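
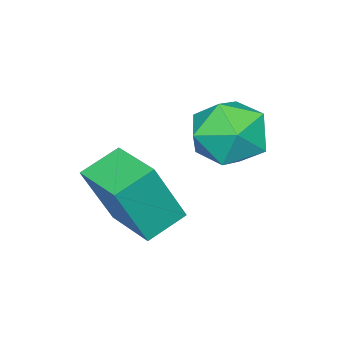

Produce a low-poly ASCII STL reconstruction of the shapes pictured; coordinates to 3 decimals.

solid 
facet normal 0.085 0.933 0.350
outer loop
vertex 0.398 1.936 1.428
vertex -0.002 1.595 2.435
vertex 1.115 1.57 2.229
endloop
endfacet
facet normal 0.578 0.802 -0.151
outer loop
vertex 0.398 1.936 1.428
vertex 1.115 1.57 2.229
vertex 1.265 1.259 1.147
endloop
endfacet
facet normal 0.239 0.617 -0.750
outer loop
vertex 0.398 1.936 1.428
vertex 1.265 1.259 1.147
vertex 0.242 1.093 0.684
endloop
endfacet
facet normal -0.463 0.633 -0.621
outer loop
vertex 0.398 1.936 1.428
vertex 0.242 1.093 0.684
vertex -0.541 1.301 1.48
endloop
endfacet
facet normal -0.557 0.828 0.059
outer loop
vertex 0.398 1.936 1.428
vertex -0.541 1.301 1.48
vertex -0.002 1.595 2.435
endloop
endfacet
facet normal 0.968 0.244 0.064
outer loop
vertex 1.265 1.259 1.147
vertex 1.115 1.57 2.229
vertex 1.401 0.499 1.98
endloop
endfacet
facet normal 0.171 0.455 0.874
outer loop
vertex 1.115 1.57 2.229
vertex -0.002 1.595 2.435
vertex 0.618 0.707 2.776
endloop
endfacet
facet normal -0.870 0.286 0.403
outer loop
vertex -0.002 1.595 2.435
vertex -0.541 1.301 1.48
vertex -0.405 0.541 2.313
endloop
endfacet
facet normal -0.716 -0.029 -0.697
outer loop
vertex -0.541 1.301 1.48
vertex 0.242 1.093 0.684
vertex -0.255 0.23 1.231
endloop
endfacet
facet normal 0.419 -0.055 -0.906
outer loop
vertex 0.242 1.093 0.684
vertex 1.265 1.259 1.147
vertex 0.862 0.205 1.025
endloop
endfacet
facet normal 0.463 -0.633 0.621
outer loop
vertex 0.462 -0.136 2.032
vertex 1.401 0.499 1.98
vertex 0.618 0.707 2.776
endloop
endfacet
facet normal -0.239 -0.617 0.750
outer loop
vertex 0.462 -0.136 2.032
vertex 0.618 0.707 2.776
vertex -0.405 0.541 2.313
endloop
endfacet
facet normal -0.578 -0.802 0.151
outer loop
vertex 0.462 -0.136 2.032
vertex -0.405 0.541 2.313
vertex -0.255 0.23 1.231
endloop
endfacet
facet normal -0.085 -0.933 -0.350
outer loop
vertex 0.462 -0.136 2.032
vertex -0.255 0.23 1.231
vertex 0.862 0.205 1.025
endloop
endfacet
facet normal 0.557 -0.828 -0.059
outer loop
vertex 0.462 -0.136 2.032
vertex 0.862 0.205 1.025
vertex 1.401 0.499 1.98
endloop
endfacet
facet normal 0.716 0.029 0.697
outer loop
vertex 0.618 0.707 2.776
vertex 1.401 0.499 1.98
vertex 1.115 1.57 2.229
endloop
endfacet
facet normal -0.419 0.055 0.906
outer loop
vertex -0.405 0.541 2.313
vertex 0.618 0.707 2.776
vertex -0.002 1.595 2.435
endloop
endfacet
facet normal -0.968 -0.244 -0.064
outer loop
vertex -0.255 0.23 1.231
vertex -0.405 0.541 2.313
vertex -0.541 1.301 1.48
endloop
endfacet
facet normal -0.171 -0.455 -0.874
outer loop
vertex 0.862 0.205 1.025
vertex -0.255 0.23 1.231
vertex 0.242 1.093 0.684
endloop
endfacet
facet normal 0.870 -0.286 -0.403
outer loop
vertex 1.401 0.499 1.98
vertex 0.862 0.205 1.025
vertex 1.265 1.259 1.147
endloop
endfacet
facet normal -0.855 0.325 0.405
outer loop
vertex 1.83 -1.404 1.094
vertex 2.468 0.123 1.214
vertex 1.121 -0.963 -0.756
endloop
endfacet
facet normal -0.384 -0.920 -0.072
outer loop
vertex 2.172 -1.363 -1.254
vertex 1.83 -1.404 1.094
vertex 1.121 -0.963 -0.756
endloop
endfacet
facet normal -0.855 0.325 0.405
outer loop
vertex 1.121 -0.963 -0.756
vertex 2.468 0.123 1.214
vertex 1.759 0.565 -0.636
endloop
endfacet
facet normal -0.349 0.217 -0.911
outer loop
vertex 1.759 0.565 -0.636
vertex 2.172 -1.363 -1.254
vertex 1.121 -0.963 -0.756
endloop
endfacet
facet normal 0.349 -0.217 0.911
outer loop
vertex 1.83 -1.404 1.094
vertex 3.519 -0.277 0.716
vertex 2.468 0.123 1.214
endloop
endfacet
facet normal -0.385 -0.920 -0.072
outer loop
vertex 2.881 -1.805 0.596
vertex 1.83 -1.404 1.094
vertex 2.172 -1.363 -1.254
endloop
endfacet
facet normal 0.349 -0.217 0.912
outer loop
vertex 2.881 -1.805 0.596
vertex 3.519 -0.277 0.716
vertex 1.83 -1.404 1.094
endloop
endfacet
facet normal 0.385 0.920 0.072
outer loop
vertex 2.468 0.123 1.214
vertex 3.519 -0.277 0.716
vertex 1.759 0.565 -0.636
endloop
endfacet
facet normal -0.349 0.217 -0.912
outer loop
vertex 2.81 0.164 -1.134
vertex 2.172 -1.363 -1.254
vertex 1.759 0.565 -0.636
endloop
endfacet
facet normal 0.385 0.920 0.072
outer loop
vertex 1.759 0.565 -0.636
vertex 3.519 -0.277 0.716
vertex 2.81 0.164 -1.134
endloop
endfacet
facet normal 0.854 -0.325 -0.405
outer loop
vertex 2.81 0.164 -1.134
vertex 2.881 -1.805 0.596
vertex 2.172 -1.363 -1.254
endloop
endfacet
facet normal 0.855 -0.325 -0.405
outer loop
vertex 3.519 -0.277 0.716
vertex 2.881 -1.805 0.596
vertex 2.81 0.164 -1.134
endloop
endfacet

endsolid


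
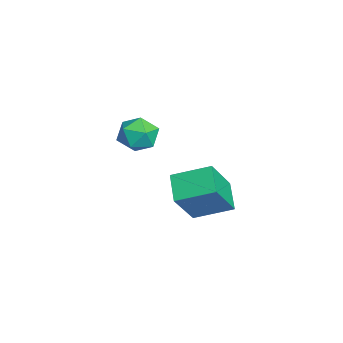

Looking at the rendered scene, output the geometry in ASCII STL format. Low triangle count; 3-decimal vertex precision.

solid 
facet normal -0.448 0.605 0.658
outer loop
vertex -2.504 -3.032 1.691
vertex -1.899 -3.207 2.263
vertex -1.802 -2.552 1.727
endloop
endfacet
facet normal -0.564 0.826 -0.011
outer loop
vertex -2.504 -3.032 1.691
vertex -1.802 -2.552 1.727
vertex -2.123 -2.781 0.972
endloop
endfacet
facet normal -0.883 0.296 -0.365
outer loop
vertex -2.504 -3.032 1.691
vertex -2.123 -2.781 0.972
vertex -2.418 -3.577 1.041
endloop
endfacet
facet normal -0.964 -0.253 0.085
outer loop
vertex -2.504 -3.032 1.691
vertex -2.418 -3.577 1.041
vertex -2.279 -3.84 1.839
endloop
endfacet
facet normal -0.695 -0.062 0.716
outer loop
vertex -2.504 -3.032 1.691
vertex -2.279 -3.84 1.839
vertex -1.899 -3.207 2.263
endloop
endfacet
facet normal 0.070 0.946 -0.317
outer loop
vertex -2.123 -2.781 0.972
vertex -1.802 -2.552 1.727
vertex -1.281 -2.8 1.101
endloop
endfacet
facet normal 0.256 0.589 0.766
outer loop
vertex -1.802 -2.552 1.727
vertex -1.899 -3.207 2.263
vertex -1.142 -3.063 1.899
endloop
endfacet
facet normal -0.143 -0.490 0.860
outer loop
vertex -1.899 -3.207 2.263
vertex -2.279 -3.84 1.839
vertex -1.437 -3.859 1.968
endloop
endfacet
facet normal -0.577 -0.800 -0.163
outer loop
vertex -2.279 -3.84 1.839
vertex -2.418 -3.577 1.041
vertex -1.758 -4.088 1.213
endloop
endfacet
facet normal -0.445 0.088 -0.891
outer loop
vertex -2.418 -3.577 1.041
vertex -2.123 -2.781 0.972
vertex -1.661 -3.433 0.677
endloop
endfacet
facet normal 0.964 0.253 -0.085
outer loop
vertex -1.056 -3.608 1.249
vertex -1.281 -2.8 1.101
vertex -1.142 -3.063 1.899
endloop
endfacet
facet normal 0.883 -0.296 0.365
outer loop
vertex -1.056 -3.608 1.249
vertex -1.142 -3.063 1.899
vertex -1.437 -3.859 1.968
endloop
endfacet
facet normal 0.564 -0.826 0.011
outer loop
vertex -1.056 -3.608 1.249
vertex -1.437 -3.859 1.968
vertex -1.758 -4.088 1.213
endloop
endfacet
facet normal 0.448 -0.605 -0.658
outer loop
vertex -1.056 -3.608 1.249
vertex -1.758 -4.088 1.213
vertex -1.661 -3.433 0.677
endloop
endfacet
facet normal 0.695 0.062 -0.716
outer loop
vertex -1.056 -3.608 1.249
vertex -1.661 -3.433 0.677
vertex -1.281 -2.8 1.101
endloop
endfacet
facet normal 0.577 0.800 0.163
outer loop
vertex -1.142 -3.063 1.899
vertex -1.281 -2.8 1.101
vertex -1.802 -2.552 1.727
endloop
endfacet
facet normal 0.445 -0.088 0.891
outer loop
vertex -1.437 -3.859 1.968
vertex -1.142 -3.063 1.899
vertex -1.899 -3.207 2.263
endloop
endfacet
facet normal -0.070 -0.946 0.317
outer loop
vertex -1.758 -4.088 1.213
vertex -1.437 -3.859 1.968
vertex -2.279 -3.84 1.839
endloop
endfacet
facet normal -0.256 -0.589 -0.766
outer loop
vertex -1.661 -3.433 0.677
vertex -1.758 -4.088 1.213
vertex -2.418 -3.577 1.041
endloop
endfacet
facet normal 0.143 0.490 -0.860
outer loop
vertex -1.281 -2.8 1.101
vertex -1.661 -3.433 0.677
vertex -2.123 -2.781 0.972
endloop
endfacet
facet normal -0.863 -0.052 0.503
outer loop
vertex -3.14 -2.082 -1.59
vertex -2.888 -0.551 -1.001
vertex -4.129 -1.297 -3.205
endloop
endfacet
facet normal -0.153 -0.922 -0.355
outer loop
vertex -2.972 -1.229 -3.879
vertex -3.14 -2.082 -1.59
vertex -4.129 -1.297 -3.205
endloop
endfacet
facet normal -0.863 -0.051 0.503
outer loop
vertex -4.129 -1.297 -3.205
vertex -2.888 -0.551 -1.001
vertex -3.876 0.234 -2.616
endloop
endfacet
facet normal -0.482 0.383 -0.788
outer loop
vertex -3.876 0.234 -2.616
vertex -2.972 -1.229 -3.879
vertex -4.129 -1.297 -3.205
endloop
endfacet
facet normal 0.482 -0.383 0.788
outer loop
vertex -3.14 -2.082 -1.59
vertex -1.731 -0.483 -1.675
vertex -2.888 -0.551 -1.001
endloop
endfacet
facet normal -0.153 -0.922 -0.355
outer loop
vertex -1.984 -2.014 -2.264
vertex -3.14 -2.082 -1.59
vertex -2.972 -1.229 -3.879
endloop
endfacet
facet normal 0.482 -0.383 0.788
outer loop
vertex -1.984 -2.014 -2.264
vertex -1.731 -0.483 -1.675
vertex -3.14 -2.082 -1.59
endloop
endfacet
facet normal 0.153 0.922 0.355
outer loop
vertex -2.888 -0.551 -1.001
vertex -1.731 -0.483 -1.675
vertex -3.876 0.234 -2.616
endloop
endfacet
facet normal -0.482 0.383 -0.788
outer loop
vertex -2.72 0.302 -3.29
vertex -2.972 -1.229 -3.879
vertex -3.876 0.234 -2.616
endloop
endfacet
facet normal 0.153 0.922 0.355
outer loop
vertex -3.876 0.234 -2.616
vertex -1.731 -0.483 -1.675
vertex -2.72 0.302 -3.29
endloop
endfacet
facet normal 0.863 0.051 -0.503
outer loop
vertex -2.72 0.302 -3.29
vertex -1.984 -2.014 -2.264
vertex -2.972 -1.229 -3.879
endloop
endfacet
facet normal 0.863 0.051 -0.503
outer loop
vertex -1.731 -0.483 -1.675
vertex -1.984 -2.014 -2.264
vertex -2.72 0.302 -3.29
endloop
endfacet

endsolid


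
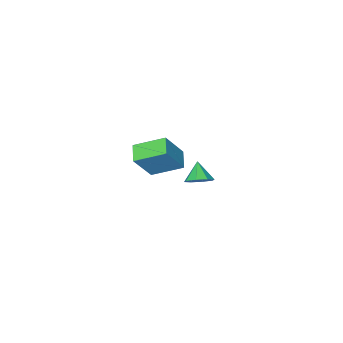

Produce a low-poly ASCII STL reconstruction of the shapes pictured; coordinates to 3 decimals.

solid 
facet normal 0.367 0.611 -0.702
outer loop
vertex -1.703 -0.229 -3.094
vertex -2.454 -0.084 -3.361
vertex -1.967 0.255 -2.811
endloop
endfacet
facet normal 0.515 -0.205 0.832
outer loop
vertex -1.703 -0.229 -3.094
vertex -1.967 0.255 -2.811
vertex -2.906 -0.836 -2.499
endloop
endfacet
facet normal 0.368 0.610 -0.702
outer loop
vertex -1.967 0.255 -2.811
vertex -2.454 -0.084 -3.361
vertex -2.516 0.541 -2.85
endloop
endfacet
facet normal 0.052 0.233 0.971
outer loop
vertex -1.967 0.255 -2.811
vertex -2.516 0.541 -2.85
vertex -2.906 -0.836 -2.499
endloop
endfacet
facet normal 0.367 0.610 -0.702
outer loop
vertex -2.516 0.541 -2.85
vertex -2.454 -0.084 -3.361
vertex -3.029 0.46 -3.189
endloop
endfacet
facet normal -0.554 0.350 0.755
outer loop
vertex -2.516 0.541 -2.85
vertex -3.029 0.46 -3.189
vertex -2.906 -0.836 -2.499
endloop
endfacet
facet normal 0.367 0.610 -0.702
outer loop
vertex -3.029 0.46 -3.189
vertex -2.454 -0.084 -3.361
vertex -3.205 0.06 -3.629
endloop
endfacet
facet normal -0.948 0.075 0.311
outer loop
vertex -3.029 0.46 -3.189
vertex -3.205 0.06 -3.629
vertex -2.906 -0.836 -2.499
endloop
endfacet
facet normal 0.367 0.610 -0.702
outer loop
vertex -3.205 0.06 -3.629
vertex -2.454 -0.084 -3.361
vertex -2.942 -0.424 -3.912
endloop
endfacet
facet normal -0.898 -0.428 -0.102
outer loop
vertex -3.205 0.06 -3.629
vertex -2.942 -0.424 -3.912
vertex -2.906 -0.836 -2.499
endloop
endfacet
facet normal 0.367 0.611 -0.702
outer loop
vertex -2.942 -0.424 -3.912
vertex -2.454 -0.084 -3.361
vertex -2.393 -0.709 -3.873
endloop
endfacet
facet normal -0.433 -0.868 -0.242
outer loop
vertex -2.942 -0.424 -3.912
vertex -2.393 -0.709 -3.873
vertex -2.906 -0.836 -2.499
endloop
endfacet
facet normal 0.367 0.611 -0.702
outer loop
vertex -2.393 -0.709 -3.873
vertex -2.454 -0.084 -3.361
vertex -1.88 -0.628 -3.534
endloop
endfacet
facet normal 0.173 -0.985 -0.026
outer loop
vertex -2.393 -0.709 -3.873
vertex -1.88 -0.628 -3.534
vertex -2.906 -0.836 -2.499
endloop
endfacet
facet normal 0.367 0.611 -0.702
outer loop
vertex -1.88 -0.628 -3.534
vertex -2.454 -0.084 -3.361
vertex -1.703 -0.229 -3.094
endloop
endfacet
facet normal 0.565 -0.711 0.418
outer loop
vertex -1.88 -0.628 -3.534
vertex -1.703 -0.229 -3.094
vertex -2.906 -0.836 -2.499
endloop
endfacet
facet normal -0.559 -0.008 -0.829
outer loop
vertex 2.192 2.024 2.101
vertex 1.07 3.157 2.846
vertex 2.749 2.828 1.718
endloop
endfacet
facet normal 0.638 -0.643 -0.423
outer loop
vertex 3.81 2.843 3.294
vertex 2.192 2.024 2.101
vertex 2.749 2.828 1.718
endloop
endfacet
facet normal -0.559 -0.008 -0.829
outer loop
vertex 2.749 2.828 1.718
vertex 1.07 3.157 2.846
vertex 1.627 3.961 2.463
endloop
endfacet
facet normal 0.531 0.765 -0.365
outer loop
vertex 1.627 3.961 2.463
vertex 3.81 2.843 3.294
vertex 2.749 2.828 1.718
endloop
endfacet
facet normal -0.531 -0.765 0.365
outer loop
vertex 2.192 2.024 2.101
vertex 2.131 3.172 4.422
vertex 1.07 3.157 2.846
endloop
endfacet
facet normal 0.638 -0.643 -0.423
outer loop
vertex 3.253 2.039 3.677
vertex 2.192 2.024 2.101
vertex 3.81 2.843 3.294
endloop
endfacet
facet normal -0.531 -0.765 0.365
outer loop
vertex 3.253 2.039 3.677
vertex 2.131 3.172 4.422
vertex 2.192 2.024 2.101
endloop
endfacet
facet normal -0.638 0.643 0.423
outer loop
vertex 1.07 3.157 2.846
vertex 2.131 3.172 4.422
vertex 1.627 3.961 2.463
endloop
endfacet
facet normal 0.531 0.765 -0.365
outer loop
vertex 2.688 3.976 4.039
vertex 3.81 2.843 3.294
vertex 1.627 3.961 2.463
endloop
endfacet
facet normal -0.638 0.643 0.423
outer loop
vertex 1.627 3.961 2.463
vertex 2.131 3.172 4.422
vertex 2.688 3.976 4.039
endloop
endfacet
facet normal 0.559 0.008 0.829
outer loop
vertex 2.688 3.976 4.039
vertex 3.253 2.039 3.677
vertex 3.81 2.843 3.294
endloop
endfacet
facet normal 0.559 0.008 0.829
outer loop
vertex 2.131 3.172 4.422
vertex 3.253 2.039 3.677
vertex 2.688 3.976 4.039
endloop
endfacet

endsolid


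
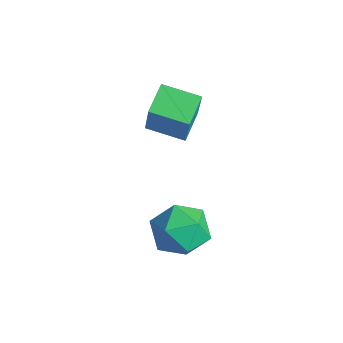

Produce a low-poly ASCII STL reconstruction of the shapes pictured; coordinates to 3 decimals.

solid 
facet normal -0.538 0.772 0.338
outer loop
vertex -0.491 -0.933 0.043
vertex 0.455 -0.168 -0.197
vertex -1.046 -0.694 -1.385
endloop
endfacet
facet normal -0.763 -0.617 0.193
outer loop
vertex -0.475 -1.512 -1.743
vertex -0.491 -0.933 0.043
vertex -1.046 -0.694 -1.385
endloop
endfacet
facet normal -0.538 0.772 0.338
outer loop
vertex -1.046 -0.694 -1.385
vertex 0.455 -0.168 -0.197
vertex -0.099 0.071 -1.624
endloop
endfacet
facet normal -0.357 0.154 -0.921
outer loop
vertex -0.099 0.071 -1.624
vertex -0.475 -1.512 -1.743
vertex -1.046 -0.694 -1.385
endloop
endfacet
facet normal 0.358 -0.153 0.921
outer loop
vertex -0.491 -0.933 0.043
vertex 1.026 -0.986 -0.555
vertex 0.455 -0.168 -0.197
endloop
endfacet
facet normal -0.763 -0.617 0.193
outer loop
vertex 0.079 -1.751 -0.316
vertex -0.491 -0.933 0.043
vertex -0.475 -1.512 -1.743
endloop
endfacet
facet normal 0.358 -0.155 0.921
outer loop
vertex 0.079 -1.751 -0.316
vertex 1.026 -0.986 -0.555
vertex -0.491 -0.933 0.043
endloop
endfacet
facet normal 0.763 0.617 -0.193
outer loop
vertex 0.455 -0.168 -0.197
vertex 1.026 -0.986 -0.555
vertex -0.099 0.071 -1.624
endloop
endfacet
facet normal -0.358 0.154 -0.921
outer loop
vertex 0.471 -0.747 -1.983
vertex -0.475 -1.512 -1.743
vertex -0.099 0.071 -1.624
endloop
endfacet
facet normal 0.763 0.617 -0.193
outer loop
vertex -0.099 0.071 -1.624
vertex 1.026 -0.986 -0.555
vertex 0.471 -0.747 -1.983
endloop
endfacet
facet normal 0.538 -0.772 -0.338
outer loop
vertex 0.471 -0.747 -1.983
vertex 0.079 -1.751 -0.316
vertex -0.475 -1.512 -1.743
endloop
endfacet
facet normal 0.538 -0.772 -0.338
outer loop
vertex 1.026 -0.986 -0.555
vertex 0.079 -1.751 -0.316
vertex 0.471 -0.747 -1.983
endloop
endfacet
facet normal -0.536 0.837 -0.110
outer loop
vertex 2.023 -1.449 -4.525
vertex 1.37 -1.784 -3.895
vertex 2.121 -1.262 -3.581
endloop
endfacet
facet normal 0.159 0.965 -0.208
outer loop
vertex 2.023 -1.449 -4.525
vertex 2.121 -1.262 -3.581
vertex 2.895 -1.503 -4.11
endloop
endfacet
facet normal 0.387 0.549 -0.741
outer loop
vertex 2.023 -1.449 -4.525
vertex 2.895 -1.503 -4.11
vertex 2.622 -2.174 -4.75
endloop
endfacet
facet normal -0.167 0.164 -0.972
outer loop
vertex 2.023 -1.449 -4.525
vertex 2.622 -2.174 -4.75
vertex 1.679 -2.348 -4.617
endloop
endfacet
facet normal -0.737 0.342 -0.583
outer loop
vertex 2.023 -1.449 -4.525
vertex 1.679 -2.348 -4.617
vertex 1.37 -1.784 -3.895
endloop
endfacet
facet normal 0.504 0.772 0.386
outer loop
vertex 2.895 -1.503 -4.11
vertex 2.121 -1.262 -3.581
vertex 2.781 -1.872 -3.223
endloop
endfacet
facet normal -0.620 0.565 0.544
outer loop
vertex 2.121 -1.262 -3.581
vertex 1.37 -1.784 -3.895
vertex 1.838 -2.046 -3.09
endloop
endfacet
facet normal -0.946 -0.237 -0.220
outer loop
vertex 1.37 -1.784 -3.895
vertex 1.679 -2.348 -4.617
vertex 1.565 -2.717 -3.73
endloop
endfacet
facet normal -0.023 -0.525 -0.851
outer loop
vertex 1.679 -2.348 -4.617
vertex 2.622 -2.174 -4.75
vertex 2.339 -2.958 -4.259
endloop
endfacet
facet normal 0.874 0.098 -0.476
outer loop
vertex 2.622 -2.174 -4.75
vertex 2.895 -1.503 -4.11
vertex 3.09 -2.436 -3.945
endloop
endfacet
facet normal 0.167 -0.164 0.972
outer loop
vertex 2.437 -2.771 -3.315
vertex 2.781 -1.872 -3.223
vertex 1.838 -2.046 -3.09
endloop
endfacet
facet normal -0.387 -0.549 0.741
outer loop
vertex 2.437 -2.771 -3.315
vertex 1.838 -2.046 -3.09
vertex 1.565 -2.717 -3.73
endloop
endfacet
facet normal -0.159 -0.965 0.208
outer loop
vertex 2.437 -2.771 -3.315
vertex 1.565 -2.717 -3.73
vertex 2.339 -2.958 -4.259
endloop
endfacet
facet normal 0.536 -0.837 0.110
outer loop
vertex 2.437 -2.771 -3.315
vertex 2.339 -2.958 -4.259
vertex 3.09 -2.436 -3.945
endloop
endfacet
facet normal 0.737 -0.342 0.583
outer loop
vertex 2.437 -2.771 -3.315
vertex 3.09 -2.436 -3.945
vertex 2.781 -1.872 -3.223
endloop
endfacet
facet normal 0.023 0.525 0.851
outer loop
vertex 1.838 -2.046 -3.09
vertex 2.781 -1.872 -3.223
vertex 2.121 -1.262 -3.581
endloop
endfacet
facet normal -0.874 -0.098 0.476
outer loop
vertex 1.565 -2.717 -3.73
vertex 1.838 -2.046 -3.09
vertex 1.37 -1.784 -3.895
endloop
endfacet
facet normal -0.504 -0.772 -0.386
outer loop
vertex 2.339 -2.958 -4.259
vertex 1.565 -2.717 -3.73
vertex 1.679 -2.348 -4.617
endloop
endfacet
facet normal 0.620 -0.565 -0.544
outer loop
vertex 3.09 -2.436 -3.945
vertex 2.339 -2.958 -4.259
vertex 2.622 -2.174 -4.75
endloop
endfacet
facet normal 0.946 0.237 0.220
outer loop
vertex 2.781 -1.872 -3.223
vertex 3.09 -2.436 -3.945
vertex 2.895 -1.503 -4.11
endloop
endfacet

endsolid


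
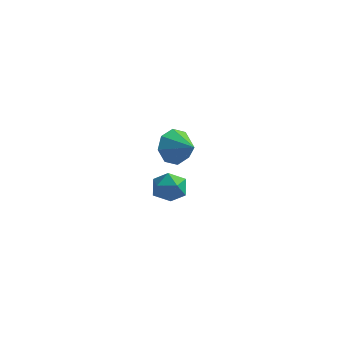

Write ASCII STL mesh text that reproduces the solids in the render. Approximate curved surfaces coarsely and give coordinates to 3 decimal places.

solid 
facet normal -0.805 0.591 0.047
outer loop
vertex 2.556 -3.074 -0.231
vertex 2.371 -3.374 0.379
vertex 2.788 -2.806 0.377
endloop
endfacet
facet normal -0.270 0.915 -0.300
outer loop
vertex 2.556 -3.074 -0.231
vertex 2.788 -2.806 0.377
vertex 3.224 -2.858 -0.174
endloop
endfacet
facet normal -0.091 0.508 -0.857
outer loop
vertex 2.556 -3.074 -0.231
vertex 3.224 -2.858 -0.174
vertex 3.075 -3.457 -0.513
endloop
endfacet
facet normal -0.514 -0.067 -0.855
outer loop
vertex 2.556 -3.074 -0.231
vertex 3.075 -3.457 -0.513
vertex 2.548 -3.776 -0.171
endloop
endfacet
facet normal -0.955 -0.014 -0.297
outer loop
vertex 2.556 -3.074 -0.231
vertex 2.548 -3.776 -0.171
vertex 2.371 -3.374 0.379
endloop
endfacet
facet normal 0.291 0.946 0.141
outer loop
vertex 3.224 -2.858 -0.174
vertex 2.788 -2.806 0.377
vertex 3.452 -3.024 0.471
endloop
endfacet
facet normal -0.573 0.423 0.702
outer loop
vertex 2.788 -2.806 0.377
vertex 2.371 -3.374 0.379
vertex 2.925 -3.343 0.813
endloop
endfacet
facet normal -0.817 -0.558 0.145
outer loop
vertex 2.371 -3.374 0.379
vertex 2.548 -3.776 -0.171
vertex 2.776 -3.942 0.474
endloop
endfacet
facet normal -0.104 -0.643 -0.759
outer loop
vertex 2.548 -3.776 -0.171
vertex 3.075 -3.457 -0.513
vertex 3.212 -3.994 -0.077
endloop
endfacet
facet normal 0.581 0.287 -0.762
outer loop
vertex 3.075 -3.457 -0.513
vertex 3.224 -2.858 -0.174
vertex 3.629 -3.426 -0.079
endloop
endfacet
facet normal 0.514 0.067 0.855
outer loop
vertex 3.444 -3.726 0.531
vertex 3.452 -3.024 0.471
vertex 2.925 -3.343 0.813
endloop
endfacet
facet normal 0.091 -0.508 0.857
outer loop
vertex 3.444 -3.726 0.531
vertex 2.925 -3.343 0.813
vertex 2.776 -3.942 0.474
endloop
endfacet
facet normal 0.270 -0.915 0.300
outer loop
vertex 3.444 -3.726 0.531
vertex 2.776 -3.942 0.474
vertex 3.212 -3.994 -0.077
endloop
endfacet
facet normal 0.805 -0.591 -0.047
outer loop
vertex 3.444 -3.726 0.531
vertex 3.212 -3.994 -0.077
vertex 3.629 -3.426 -0.079
endloop
endfacet
facet normal 0.955 0.014 0.297
outer loop
vertex 3.444 -3.726 0.531
vertex 3.629 -3.426 -0.079
vertex 3.452 -3.024 0.471
endloop
endfacet
facet normal 0.104 0.643 0.759
outer loop
vertex 2.925 -3.343 0.813
vertex 3.452 -3.024 0.471
vertex 2.788 -2.806 0.377
endloop
endfacet
facet normal -0.581 -0.287 0.762
outer loop
vertex 2.776 -3.942 0.474
vertex 2.925 -3.343 0.813
vertex 2.371 -3.374 0.379
endloop
endfacet
facet normal -0.291 -0.946 -0.141
outer loop
vertex 3.212 -3.994 -0.077
vertex 2.776 -3.942 0.474
vertex 2.548 -3.776 -0.171
endloop
endfacet
facet normal 0.573 -0.423 -0.702
outer loop
vertex 3.629 -3.426 -0.079
vertex 3.212 -3.994 -0.077
vertex 3.075 -3.457 -0.513
endloop
endfacet
facet normal 0.817 0.558 -0.145
outer loop
vertex 3.452 -3.024 0.471
vertex 3.629 -3.426 -0.079
vertex 3.224 -2.858 -0.174
endloop
endfacet
facet normal -0.868 0.332 -0.371
outer loop
vertex 1.446 1.626 -1.533
vertex 1.033 1.282 -0.874
vertex 1.39 2.038 -1.033
endloop
endfacet
facet normal 0.903 0.376 -0.208
outer loop
vertex 1.446 1.626 -1.533
vertex 1.39 2.038 -1.033
vertex 1.987 0.918 -0.466
endloop
endfacet
facet normal -0.867 0.332 -0.371
outer loop
vertex 1.39 2.038 -1.033
vertex 1.033 1.282 -0.874
vertex 1.124 2.007 -0.439
endloop
endfacet
facet normal 0.736 0.574 0.359
outer loop
vertex 1.39 2.038 -1.033
vertex 1.124 2.007 -0.439
vertex 1.987 0.918 -0.466
endloop
endfacet
facet normal -0.867 0.332 -0.372
outer loop
vertex 1.124 2.007 -0.439
vertex 1.033 1.282 -0.874
vertex 0.805 1.552 -0.101
endloop
endfacet
facet normal 0.433 0.322 0.842
outer loop
vertex 1.124 2.007 -0.439
vertex 0.805 1.552 -0.101
vertex 1.987 0.918 -0.466
endloop
endfacet
facet normal -0.867 0.331 -0.371
outer loop
vertex 0.805 1.552 -0.101
vertex 1.033 1.282 -0.874
vertex 0.62 0.939 -0.215
endloop
endfacet
facet normal 0.172 -0.230 0.958
outer loop
vertex 0.805 1.552 -0.101
vertex 0.62 0.939 -0.215
vertex 1.987 0.918 -0.466
endloop
endfacet
facet normal -0.867 0.332 -0.371
outer loop
vertex 0.62 0.939 -0.215
vertex 1.033 1.282 -0.874
vertex 0.676 0.527 -0.715
endloop
endfacet
facet normal 0.106 -0.762 0.639
outer loop
vertex 0.62 0.939 -0.215
vertex 0.676 0.527 -0.715
vertex 1.987 0.918 -0.466
endloop
endfacet
facet normal -0.867 0.332 -0.371
outer loop
vertex 0.676 0.527 -0.715
vertex 1.033 1.282 -0.874
vertex 0.942 0.558 -1.309
endloop
endfacet
facet normal 0.272 -0.959 0.072
outer loop
vertex 0.676 0.527 -0.715
vertex 0.942 0.558 -1.309
vertex 1.987 0.918 -0.466
endloop
endfacet
facet normal -0.867 0.332 -0.371
outer loop
vertex 0.942 0.558 -1.309
vertex 1.033 1.282 -0.874
vertex 1.261 1.013 -1.647
endloop
endfacet
facet normal 0.575 -0.708 -0.410
outer loop
vertex 0.942 0.558 -1.309
vertex 1.261 1.013 -1.647
vertex 1.987 0.918 -0.466
endloop
endfacet
facet normal -0.868 0.331 -0.371
outer loop
vertex 1.261 1.013 -1.647
vertex 1.033 1.282 -0.874
vertex 1.446 1.626 -1.533
endloop
endfacet
facet normal 0.836 -0.154 -0.526
outer loop
vertex 1.261 1.013 -1.647
vertex 1.446 1.626 -1.533
vertex 1.987 0.918 -0.466
endloop
endfacet

endsolid


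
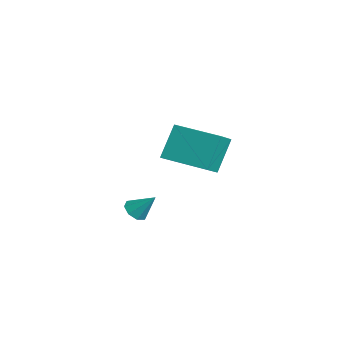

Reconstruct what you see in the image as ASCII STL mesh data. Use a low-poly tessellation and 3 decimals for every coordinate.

solid 
facet normal -0.317 0.412 0.854
outer loop
vertex -1.716 3.128 -0.972
vertex -0.264 4.554 -1.122
vertex -2.324 3.695 -1.471
endloop
endfacet
facet normal -0.712 -0.698 0.074
outer loop
vertex -1.796 3.006 -2.898
vertex -1.716 3.128 -0.972
vertex -2.324 3.695 -1.471
endloop
endfacet
facet normal -0.317 0.412 0.854
outer loop
vertex -2.324 3.695 -1.471
vertex -0.264 4.554 -1.122
vertex -0.873 5.121 -1.621
endloop
endfacet
facet normal -0.628 0.584 -0.514
outer loop
vertex -0.873 5.121 -1.621
vertex -1.796 3.006 -2.898
vertex -2.324 3.695 -1.471
endloop
endfacet
facet normal 0.627 -0.585 0.514
outer loop
vertex -1.716 3.128 -0.972
vertex 0.264 3.865 -2.549
vertex -0.264 4.554 -1.122
endloop
endfacet
facet normal -0.711 -0.699 0.074
outer loop
vertex -1.187 2.439 -2.399
vertex -1.716 3.128 -0.972
vertex -1.796 3.006 -2.898
endloop
endfacet
facet normal 0.627 -0.584 0.515
outer loop
vertex -1.187 2.439 -2.399
vertex 0.264 3.865 -2.549
vertex -1.716 3.128 -0.972
endloop
endfacet
facet normal 0.711 0.699 -0.074
outer loop
vertex -0.264 4.554 -1.122
vertex 0.264 3.865 -2.549
vertex -0.873 5.121 -1.621
endloop
endfacet
facet normal -0.627 0.585 -0.515
outer loop
vertex -0.344 4.432 -3.048
vertex -1.796 3.006 -2.898
vertex -0.873 5.121 -1.621
endloop
endfacet
facet normal 0.712 0.699 -0.073
outer loop
vertex -0.873 5.121 -1.621
vertex 0.264 3.865 -2.549
vertex -0.344 4.432 -3.048
endloop
endfacet
facet normal 0.316 -0.412 -0.854
outer loop
vertex -0.344 4.432 -3.048
vertex -1.187 2.439 -2.399
vertex -1.796 3.006 -2.898
endloop
endfacet
facet normal 0.317 -0.412 -0.854
outer loop
vertex 0.264 3.865 -2.549
vertex -1.187 2.439 -2.399
vertex -0.344 4.432 -3.048
endloop
endfacet
facet normal -0.420 -0.545 -0.726
outer loop
vertex 3.608 0.644 -3.03
vertex 3.322 0.393 -2.676
vertex 3.259 0.822 -2.962
endloop
endfacet
facet normal 0.381 0.869 -0.317
outer loop
vertex 3.608 0.644 -3.03
vertex 3.259 0.822 -2.962
vertex 3.778 0.987 -1.884
endloop
endfacet
facet normal -0.417 -0.546 -0.727
outer loop
vertex 3.259 0.822 -2.962
vertex 3.322 0.393 -2.676
vertex 2.946 0.748 -2.727
endloop
endfacet
facet normal -0.250 0.968 -0.028
outer loop
vertex 3.259 0.822 -2.962
vertex 2.946 0.748 -2.727
vertex 3.778 0.987 -1.884
endloop
endfacet
facet normal -0.417 -0.546 -0.726
outer loop
vertex 2.946 0.748 -2.727
vertex 3.322 0.393 -2.676
vertex 2.854 0.466 -2.462
endloop
endfacet
facet normal -0.635 0.629 0.449
outer loop
vertex 2.946 0.748 -2.727
vertex 2.854 0.466 -2.462
vertex 3.778 0.987 -1.884
endloop
endfacet
facet normal -0.417 -0.546 -0.726
outer loop
vertex 2.854 0.466 -2.462
vertex 3.322 0.393 -2.676
vertex 3.036 0.141 -2.322
endloop
endfacet
facet normal -0.550 0.051 0.834
outer loop
vertex 2.854 0.466 -2.462
vertex 3.036 0.141 -2.322
vertex 3.778 0.987 -1.884
endloop
endfacet
facet normal -0.418 -0.545 -0.726
outer loop
vertex 3.036 0.141 -2.322
vertex 3.322 0.393 -2.676
vertex 3.386 -0.037 -2.39
endloop
endfacet
facet normal -0.043 -0.429 0.902
outer loop
vertex 3.036 0.141 -2.322
vertex 3.386 -0.037 -2.39
vertex 3.778 0.987 -1.884
endloop
endfacet
facet normal -0.418 -0.545 -0.727
outer loop
vertex 3.386 -0.037 -2.39
vertex 3.322 0.393 -2.676
vertex 3.698 0.037 -2.625
endloop
endfacet
facet normal 0.587 -0.528 0.613
outer loop
vertex 3.386 -0.037 -2.39
vertex 3.698 0.037 -2.625
vertex 3.778 0.987 -1.884
endloop
endfacet
facet normal -0.418 -0.545 -0.727
outer loop
vertex 3.698 0.037 -2.625
vertex 3.322 0.393 -2.676
vertex 3.791 0.319 -2.89
endloop
endfacet
facet normal 0.972 -0.190 0.139
outer loop
vertex 3.698 0.037 -2.625
vertex 3.791 0.319 -2.89
vertex 3.778 0.987 -1.884
endloop
endfacet
facet normal -0.417 -0.547 -0.725
outer loop
vertex 3.791 0.319 -2.89
vertex 3.322 0.393 -2.676
vertex 3.608 0.644 -3.03
endloop
endfacet
facet normal 0.886 0.392 -0.249
outer loop
vertex 3.791 0.319 -2.89
vertex 3.608 0.644 -3.03
vertex 3.778 0.987 -1.884
endloop
endfacet

endsolid


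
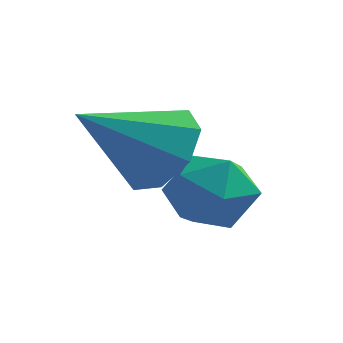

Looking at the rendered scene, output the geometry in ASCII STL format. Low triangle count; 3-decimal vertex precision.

solid 
facet normal 0.096 0.978 -0.187
outer loop
vertex 1.7 -0.376 -2.451
vertex 0.954 -0.238 -2.112
vertex 1.636 -0.214 -1.639
endloop
endfacet
facet normal 0.733 0.675 -0.077
outer loop
vertex 1.7 -0.376 -2.451
vertex 1.636 -0.214 -1.639
vertex 2.154 -0.807 -1.906
endloop
endfacet
facet normal 0.816 0.154 -0.558
outer loop
vertex 1.7 -0.376 -2.451
vertex 2.154 -0.807 -1.906
vertex 1.792 -1.197 -2.543
endloop
endfacet
facet normal 0.230 0.134 -0.964
outer loop
vertex 1.7 -0.376 -2.451
vertex 1.792 -1.197 -2.543
vertex 1.05 -0.845 -2.671
endloop
endfacet
facet normal -0.215 0.643 -0.735
outer loop
vertex 1.7 -0.376 -2.451
vertex 1.05 -0.845 -2.671
vertex 0.954 -0.238 -2.112
endloop
endfacet
facet normal 0.728 0.379 0.571
outer loop
vertex 2.154 -0.807 -1.906
vertex 1.636 -0.214 -1.639
vertex 1.69 -0.935 -1.229
endloop
endfacet
facet normal -0.304 0.867 0.394
outer loop
vertex 1.636 -0.214 -1.639
vertex 0.954 -0.238 -2.112
vertex 0.948 -0.583 -1.357
endloop
endfacet
facet normal -0.808 0.325 -0.492
outer loop
vertex 0.954 -0.238 -2.112
vertex 1.05 -0.845 -2.671
vertex 0.586 -0.973 -1.994
endloop
endfacet
facet normal -0.087 -0.497 -0.863
outer loop
vertex 1.05 -0.845 -2.671
vertex 1.792 -1.197 -2.543
vertex 1.104 -1.566 -2.261
endloop
endfacet
facet normal 0.862 -0.464 -0.205
outer loop
vertex 1.792 -1.197 -2.543
vertex 2.154 -0.807 -1.906
vertex 1.786 -1.542 -1.788
endloop
endfacet
facet normal -0.230 -0.134 0.964
outer loop
vertex 1.04 -1.404 -1.449
vertex 1.69 -0.935 -1.229
vertex 0.948 -0.583 -1.357
endloop
endfacet
facet normal -0.816 -0.154 0.558
outer loop
vertex 1.04 -1.404 -1.449
vertex 0.948 -0.583 -1.357
vertex 0.586 -0.973 -1.994
endloop
endfacet
facet normal -0.733 -0.675 0.077
outer loop
vertex 1.04 -1.404 -1.449
vertex 0.586 -0.973 -1.994
vertex 1.104 -1.566 -2.261
endloop
endfacet
facet normal -0.096 -0.978 0.187
outer loop
vertex 1.04 -1.404 -1.449
vertex 1.104 -1.566 -2.261
vertex 1.786 -1.542 -1.788
endloop
endfacet
facet normal 0.215 -0.643 0.735
outer loop
vertex 1.04 -1.404 -1.449
vertex 1.786 -1.542 -1.788
vertex 1.69 -0.935 -1.229
endloop
endfacet
facet normal 0.087 0.497 0.863
outer loop
vertex 0.948 -0.583 -1.357
vertex 1.69 -0.935 -1.229
vertex 1.636 -0.214 -1.639
endloop
endfacet
facet normal -0.862 0.464 0.205
outer loop
vertex 0.586 -0.973 -1.994
vertex 0.948 -0.583 -1.357
vertex 0.954 -0.238 -2.112
endloop
endfacet
facet normal -0.728 -0.379 -0.571
outer loop
vertex 1.104 -1.566 -2.261
vertex 0.586 -0.973 -1.994
vertex 1.05 -0.845 -2.671
endloop
endfacet
facet normal 0.304 -0.867 -0.394
outer loop
vertex 1.786 -1.542 -1.788
vertex 1.104 -1.566 -2.261
vertex 1.792 -1.197 -2.543
endloop
endfacet
facet normal 0.808 -0.325 0.492
outer loop
vertex 1.69 -0.935 -1.229
vertex 1.786 -1.542 -1.788
vertex 2.154 -0.807 -1.906
endloop
endfacet
facet normal 0.569 0.594 -0.569
outer loop
vertex 0.872 -0.532 -0.408
vertex 0.575 -0.953 -1.145
vertex 0.306 -0.239 -0.668
endloop
endfacet
facet normal -0.229 0.360 0.904
outer loop
vertex 0.872 -0.532 -0.408
vertex 0.306 -0.239 -0.668
vertex -0.415 -1.987 -0.155
endloop
endfacet
facet normal 0.568 0.594 -0.569
outer loop
vertex 0.306 -0.239 -0.668
vertex 0.575 -0.953 -1.145
vertex -0.103 -0.365 -1.208
endloop
endfacet
facet normal -0.759 0.451 0.470
outer loop
vertex 0.306 -0.239 -0.668
vertex -0.103 -0.365 -1.208
vertex -0.415 -1.987 -0.155
endloop
endfacet
facet normal 0.568 0.594 -0.569
outer loop
vertex -0.103 -0.365 -1.208
vertex 0.575 -0.953 -1.145
vertex -0.115 -0.835 -1.711
endloop
endfacet
facet normal -0.987 0.128 -0.096
outer loop
vertex -0.103 -0.365 -1.208
vertex -0.115 -0.835 -1.711
vertex -0.415 -1.987 -0.155
endloop
endfacet
facet normal 0.568 0.594 -0.569
outer loop
vertex -0.115 -0.835 -1.711
vertex 0.575 -0.953 -1.145
vertex 0.277 -1.375 -1.883
endloop
endfacet
facet normal -0.781 -0.420 -0.462
outer loop
vertex -0.115 -0.835 -1.711
vertex 0.277 -1.375 -1.883
vertex -0.415 -1.987 -0.155
endloop
endfacet
facet normal 0.569 0.593 -0.569
outer loop
vertex 0.277 -1.375 -1.883
vertex 0.575 -0.953 -1.145
vertex 0.843 -1.668 -1.622
endloop
endfacet
facet normal -0.261 -0.872 -0.413
outer loop
vertex 0.277 -1.375 -1.883
vertex 0.843 -1.668 -1.622
vertex -0.415 -1.987 -0.155
endloop
endfacet
facet normal 0.569 0.593 -0.569
outer loop
vertex 0.843 -1.668 -1.622
vertex 0.575 -0.953 -1.145
vertex 1.252 -1.542 -1.082
endloop
endfacet
facet normal 0.269 -0.963 0.021
outer loop
vertex 0.843 -1.668 -1.622
vertex 1.252 -1.542 -1.082
vertex -0.415 -1.987 -0.155
endloop
endfacet
facet normal 0.569 0.593 -0.570
outer loop
vertex 1.252 -1.542 -1.082
vertex 0.575 -0.953 -1.145
vertex 1.264 -1.071 -0.58
endloop
endfacet
facet normal 0.497 -0.639 0.587
outer loop
vertex 1.252 -1.542 -1.082
vertex 1.264 -1.071 -0.58
vertex -0.415 -1.987 -0.155
endloop
endfacet
facet normal 0.568 0.595 -0.569
outer loop
vertex 1.264 -1.071 -0.58
vertex 0.575 -0.953 -1.145
vertex 0.872 -0.532 -0.408
endloop
endfacet
facet normal 0.291 -0.092 0.952
outer loop
vertex 1.264 -1.071 -0.58
vertex 0.872 -0.532 -0.408
vertex -0.415 -1.987 -0.155
endloop
endfacet

endsolid


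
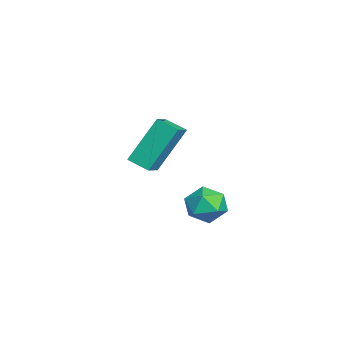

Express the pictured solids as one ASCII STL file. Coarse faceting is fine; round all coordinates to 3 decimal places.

solid 
facet normal -0.491 -0.801 0.343
outer loop
vertex -1.644 -1.656 2.962
vertex -2.462 -1.328 2.556
vertex -1.166 -2.733 1.129
endloop
endfacet
facet normal 0.842 -0.339 0.419
outer loop
vertex -0.698 -1.972 0.804
vertex -1.644 -1.656 2.962
vertex -1.166 -2.733 1.129
endloop
endfacet
facet normal -0.492 -0.801 0.342
outer loop
vertex -1.166 -2.733 1.129
vertex -2.462 -1.328 2.556
vertex -1.983 -2.405 0.722
endloop
endfacet
facet normal 0.220 -0.495 -0.841
outer loop
vertex -1.983 -2.405 0.722
vertex -0.698 -1.972 0.804
vertex -1.166 -2.733 1.129
endloop
endfacet
facet normal -0.219 0.494 0.841
outer loop
vertex -1.644 -1.656 2.962
vertex -1.994 -0.567 2.231
vertex -2.462 -1.328 2.556
endloop
endfacet
facet normal 0.843 -0.339 0.419
outer loop
vertex -1.177 -0.895 2.638
vertex -1.644 -1.656 2.962
vertex -0.698 -1.972 0.804
endloop
endfacet
facet normal -0.221 0.494 0.841
outer loop
vertex -1.177 -0.895 2.638
vertex -1.994 -0.567 2.231
vertex -1.644 -1.656 2.962
endloop
endfacet
facet normal -0.842 0.339 -0.419
outer loop
vertex -2.462 -1.328 2.556
vertex -1.994 -0.567 2.231
vertex -1.983 -2.405 0.722
endloop
endfacet
facet normal 0.220 -0.493 -0.842
outer loop
vertex -1.516 -1.644 0.398
vertex -0.698 -1.972 0.804
vertex -1.983 -2.405 0.722
endloop
endfacet
facet normal -0.843 0.339 -0.419
outer loop
vertex -1.983 -2.405 0.722
vertex -1.994 -0.567 2.231
vertex -1.516 -1.644 0.398
endloop
endfacet
facet normal 0.491 0.801 -0.342
outer loop
vertex -1.516 -1.644 0.398
vertex -1.177 -0.895 2.638
vertex -0.698 -1.972 0.804
endloop
endfacet
facet normal 0.492 0.801 -0.342
outer loop
vertex -1.994 -0.567 2.231
vertex -1.177 -0.895 2.638
vertex -1.516 -1.644 0.398
endloop
endfacet
facet normal -0.307 0.936 0.175
outer loop
vertex 2.774 0.725 0.59
vertex 2.083 0.428 0.967
vertex 2.779 0.572 1.417
endloop
endfacet
facet normal 0.407 0.899 0.164
outer loop
vertex 2.774 0.725 0.59
vertex 2.779 0.572 1.417
vertex 3.442 0.358 0.945
endloop
endfacet
facet normal 0.604 0.642 -0.473
outer loop
vertex 2.774 0.725 0.59
vertex 3.442 0.358 0.945
vertex 3.155 0.082 0.204
endloop
endfacet
facet normal 0.013 0.520 -0.854
outer loop
vertex 2.774 0.725 0.59
vertex 3.155 0.082 0.204
vertex 2.316 0.126 0.218
endloop
endfacet
facet normal -0.549 0.702 -0.454
outer loop
vertex 2.774 0.725 0.59
vertex 2.316 0.126 0.218
vertex 2.083 0.428 0.967
endloop
endfacet
facet normal 0.611 0.431 0.663
outer loop
vertex 3.442 0.358 0.945
vertex 2.779 0.572 1.417
vertex 3.164 -0.166 1.542
endloop
endfacet
facet normal -0.542 0.491 0.682
outer loop
vertex 2.779 0.572 1.417
vertex 2.083 0.428 0.967
vertex 2.325 -0.122 1.556
endloop
endfacet
facet normal -0.935 0.113 -0.336
outer loop
vertex 2.083 0.428 0.967
vertex 2.316 0.126 0.218
vertex 2.038 -0.398 0.815
endloop
endfacet
facet normal -0.026 -0.180 -0.983
outer loop
vertex 2.316 0.126 0.218
vertex 3.155 0.082 0.204
vertex 2.701 -0.612 0.343
endloop
endfacet
facet normal 0.930 0.017 -0.367
outer loop
vertex 3.155 0.082 0.204
vertex 3.442 0.358 0.945
vertex 3.397 -0.468 0.793
endloop
endfacet
facet normal -0.013 -0.520 0.854
outer loop
vertex 2.706 -0.765 1.17
vertex 3.164 -0.166 1.542
vertex 2.325 -0.122 1.556
endloop
endfacet
facet normal -0.604 -0.642 0.473
outer loop
vertex 2.706 -0.765 1.17
vertex 2.325 -0.122 1.556
vertex 2.038 -0.398 0.815
endloop
endfacet
facet normal -0.407 -0.899 -0.164
outer loop
vertex 2.706 -0.765 1.17
vertex 2.038 -0.398 0.815
vertex 2.701 -0.612 0.343
endloop
endfacet
facet normal 0.307 -0.936 -0.175
outer loop
vertex 2.706 -0.765 1.17
vertex 2.701 -0.612 0.343
vertex 3.397 -0.468 0.793
endloop
endfacet
facet normal 0.549 -0.702 0.454
outer loop
vertex 2.706 -0.765 1.17
vertex 3.397 -0.468 0.793
vertex 3.164 -0.166 1.542
endloop
endfacet
facet normal 0.026 0.180 0.983
outer loop
vertex 2.325 -0.122 1.556
vertex 3.164 -0.166 1.542
vertex 2.779 0.572 1.417
endloop
endfacet
facet normal -0.930 -0.017 0.367
outer loop
vertex 2.038 -0.398 0.815
vertex 2.325 -0.122 1.556
vertex 2.083 0.428 0.967
endloop
endfacet
facet normal -0.611 -0.431 -0.663
outer loop
vertex 2.701 -0.612 0.343
vertex 2.038 -0.398 0.815
vertex 2.316 0.126 0.218
endloop
endfacet
facet normal 0.542 -0.491 -0.682
outer loop
vertex 3.397 -0.468 0.793
vertex 2.701 -0.612 0.343
vertex 3.155 0.082 0.204
endloop
endfacet
facet normal 0.935 -0.113 0.336
outer loop
vertex 3.164 -0.166 1.542
vertex 3.397 -0.468 0.793
vertex 3.442 0.358 0.945
endloop
endfacet

endsolid


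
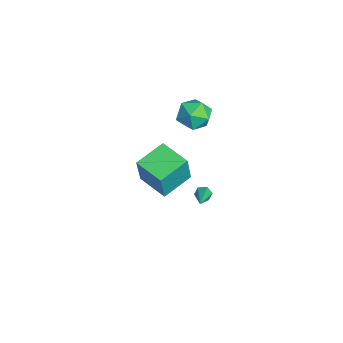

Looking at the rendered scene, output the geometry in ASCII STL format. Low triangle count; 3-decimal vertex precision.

solid 
facet normal -0.817 0.574 -0.050
outer loop
vertex -2.713 -0.095 2.979
vertex -2.882 -0.24 4.072
vertex -2.261 0.613 3.712
endloop
endfacet
facet normal -0.337 0.772 -0.538
outer loop
vertex -2.713 -0.095 2.979
vertex -2.261 0.613 3.712
vertex -1.667 0.263 2.837
endloop
endfacet
facet normal -0.202 0.209 -0.957
outer loop
vertex -2.713 -0.095 2.979
vertex -1.667 0.263 2.837
vertex -1.92 -0.808 2.656
endloop
endfacet
facet normal -0.599 -0.337 -0.726
outer loop
vertex -2.713 -0.095 2.979
vertex -1.92 -0.808 2.656
vertex -2.671 -1.118 3.419
endloop
endfacet
facet normal -0.980 -0.112 -0.166
outer loop
vertex -2.713 -0.095 2.979
vertex -2.671 -1.118 3.419
vertex -2.882 -0.24 4.072
endloop
endfacet
facet normal 0.266 0.944 -0.197
outer loop
vertex -1.667 0.263 2.837
vertex -2.261 0.613 3.712
vertex -1.189 0.338 3.841
endloop
endfacet
facet normal -0.512 0.622 0.592
outer loop
vertex -2.261 0.613 3.712
vertex -2.882 -0.24 4.072
vertex -1.94 0.028 4.604
endloop
endfacet
facet normal -0.774 -0.487 0.405
outer loop
vertex -2.882 -0.24 4.072
vertex -2.671 -1.118 3.419
vertex -2.193 -1.043 4.423
endloop
endfacet
facet normal -0.158 -0.851 -0.501
outer loop
vertex -2.671 -1.118 3.419
vertex -1.92 -0.808 2.656
vertex -1.599 -1.393 3.548
endloop
endfacet
facet normal 0.484 0.033 -0.874
outer loop
vertex -1.92 -0.808 2.656
vertex -1.667 0.263 2.837
vertex -0.978 -0.54 3.188
endloop
endfacet
facet normal 0.599 0.337 0.726
outer loop
vertex -1.147 -0.685 4.281
vertex -1.189 0.338 3.841
vertex -1.94 0.028 4.604
endloop
endfacet
facet normal 0.202 -0.209 0.957
outer loop
vertex -1.147 -0.685 4.281
vertex -1.94 0.028 4.604
vertex -2.193 -1.043 4.423
endloop
endfacet
facet normal 0.337 -0.772 0.538
outer loop
vertex -1.147 -0.685 4.281
vertex -2.193 -1.043 4.423
vertex -1.599 -1.393 3.548
endloop
endfacet
facet normal 0.817 -0.574 0.050
outer loop
vertex -1.147 -0.685 4.281
vertex -1.599 -1.393 3.548
vertex -0.978 -0.54 3.188
endloop
endfacet
facet normal 0.980 0.112 0.166
outer loop
vertex -1.147 -0.685 4.281
vertex -0.978 -0.54 3.188
vertex -1.189 0.338 3.841
endloop
endfacet
facet normal 0.158 0.851 0.501
outer loop
vertex -1.94 0.028 4.604
vertex -1.189 0.338 3.841
vertex -2.261 0.613 3.712
endloop
endfacet
facet normal -0.484 -0.033 0.874
outer loop
vertex -2.193 -1.043 4.423
vertex -1.94 0.028 4.604
vertex -2.882 -0.24 4.072
endloop
endfacet
facet normal -0.266 -0.944 0.197
outer loop
vertex -1.599 -1.393 3.548
vertex -2.193 -1.043 4.423
vertex -2.671 -1.118 3.419
endloop
endfacet
facet normal 0.512 -0.622 -0.592
outer loop
vertex -0.978 -0.54 3.188
vertex -1.599 -1.393 3.548
vertex -1.92 -0.808 2.656
endloop
endfacet
facet normal 0.774 0.487 -0.405
outer loop
vertex -1.189 0.338 3.841
vertex -0.978 -0.54 3.188
vertex -1.667 0.263 2.837
endloop
endfacet
facet normal -0.772 -0.622 0.132
outer loop
vertex -0.413 -3.627 1.099
vertex -1.556 -2.102 1.598
vertex -0.939 -3.386 -0.846
endloop
endfacet
facet normal 0.580 -0.774 -0.253
outer loop
vertex 0.536 -2.198 -1.098
vertex -0.413 -3.627 1.099
vertex -0.939 -3.386 -0.846
endloop
endfacet
facet normal -0.772 -0.622 0.132
outer loop
vertex -0.939 -3.386 -0.846
vertex -1.556 -2.102 1.598
vertex -2.082 -1.861 -0.348
endloop
endfacet
facet normal -0.259 0.119 -0.958
outer loop
vertex -2.082 -1.861 -0.348
vertex 0.536 -2.198 -1.098
vertex -0.939 -3.386 -0.846
endloop
endfacet
facet normal 0.260 -0.119 0.958
outer loop
vertex -0.413 -3.627 1.099
vertex -0.081 -0.914 1.346
vertex -1.556 -2.102 1.598
endloop
endfacet
facet normal 0.580 -0.774 -0.253
outer loop
vertex 1.062 -2.439 0.848
vertex -0.413 -3.627 1.099
vertex 0.536 -2.198 -1.098
endloop
endfacet
facet normal 0.259 -0.119 0.959
outer loop
vertex 1.062 -2.439 0.848
vertex -0.081 -0.914 1.346
vertex -0.413 -3.627 1.099
endloop
endfacet
facet normal -0.580 0.774 0.253
outer loop
vertex -1.556 -2.102 1.598
vertex -0.081 -0.914 1.346
vertex -2.082 -1.861 -0.348
endloop
endfacet
facet normal -0.259 0.119 -0.958
outer loop
vertex -0.607 -0.673 -0.599
vertex 0.536 -2.198 -1.098
vertex -2.082 -1.861 -0.348
endloop
endfacet
facet normal -0.580 0.774 0.253
outer loop
vertex -2.082 -1.861 -0.348
vertex -0.081 -0.914 1.346
vertex -0.607 -0.673 -0.599
endloop
endfacet
facet normal 0.772 0.622 -0.132
outer loop
vertex -0.607 -0.673 -0.599
vertex 1.062 -2.439 0.848
vertex 0.536 -2.198 -1.098
endloop
endfacet
facet normal 0.772 0.622 -0.132
outer loop
vertex -0.081 -0.914 1.346
vertex 1.062 -2.439 0.848
vertex -0.607 -0.673 -0.599
endloop
endfacet
facet normal -0.875 0.173 -0.452
outer loop
vertex -2.281 -0.01 -4.473
vertex -2.459 0.218 -4.041
vertex -2.216 0.501 -4.403
endloop
endfacet
facet normal 0.636 0.025 -0.771
outer loop
vertex -2.281 -0.01 -4.473
vertex -2.216 0.501 -4.403
vertex -0.561 -0.158 -3.059
endloop
endfacet
facet normal -0.875 0.173 -0.452
outer loop
vertex -2.216 0.501 -4.403
vertex -2.459 0.218 -4.041
vertex -2.394 0.729 -3.971
endloop
endfacet
facet normal 0.513 0.828 -0.226
outer loop
vertex -2.216 0.501 -4.403
vertex -2.394 0.729 -3.971
vertex -0.561 -0.158 -3.059
endloop
endfacet
facet normal -0.875 0.173 -0.452
outer loop
vertex -2.394 0.729 -3.971
vertex -2.459 0.218 -4.041
vertex -2.637 0.447 -3.609
endloop
endfacet
facet normal 0.056 0.769 0.637
outer loop
vertex -2.394 0.729 -3.971
vertex -2.637 0.447 -3.609
vertex -0.561 -0.158 -3.059
endloop
endfacet
facet normal -0.874 0.175 -0.453
outer loop
vertex -2.637 0.447 -3.609
vertex -2.459 0.218 -4.041
vertex -2.703 -0.064 -3.679
endloop
endfacet
facet normal -0.281 -0.095 0.955
outer loop
vertex -2.637 0.447 -3.609
vertex -2.703 -0.064 -3.679
vertex -0.561 -0.158 -3.059
endloop
endfacet
facet normal -0.874 0.174 -0.454
outer loop
vertex -2.703 -0.064 -3.679
vertex -2.459 0.218 -4.041
vertex -2.525 -0.293 -4.11
endloop
endfacet
facet normal -0.158 -0.898 0.411
outer loop
vertex -2.703 -0.064 -3.679
vertex -2.525 -0.293 -4.11
vertex -0.561 -0.158 -3.059
endloop
endfacet
facet normal -0.875 0.174 -0.452
outer loop
vertex -2.525 -0.293 -4.11
vertex -2.459 0.218 -4.041
vertex -2.281 -0.01 -4.473
endloop
endfacet
facet normal 0.300 -0.840 -0.453
outer loop
vertex -2.525 -0.293 -4.11
vertex -2.281 -0.01 -4.473
vertex -0.561 -0.158 -3.059
endloop
endfacet

endsolid


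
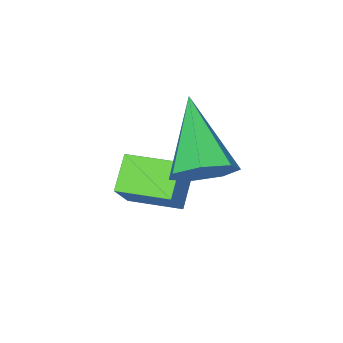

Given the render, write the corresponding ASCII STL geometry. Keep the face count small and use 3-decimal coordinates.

solid 
facet normal -0.539 -0.252 -0.804
outer loop
vertex -2.921 -4.332 -2.836
vertex -3.427 -3.425 -2.781
vertex -2.371 -3.997 -3.31
endloop
endfacet
facet normal 0.486 -0.872 -0.053
outer loop
vertex -1.853 -3.755 -2.539
vertex -2.921 -4.332 -2.836
vertex -2.371 -3.997 -3.31
endloop
endfacet
facet normal -0.539 -0.253 -0.803
outer loop
vertex -2.371 -3.997 -3.31
vertex -3.427 -3.425 -2.781
vertex -2.877 -3.09 -3.256
endloop
endfacet
facet normal 0.687 0.419 -0.593
outer loop
vertex -2.877 -3.09 -3.256
vertex -1.853 -3.755 -2.539
vertex -2.371 -3.997 -3.31
endloop
endfacet
facet normal -0.687 -0.419 0.593
outer loop
vertex -2.921 -4.332 -2.836
vertex -2.909 -3.183 -2.01
vertex -3.427 -3.425 -2.781
endloop
endfacet
facet normal 0.486 -0.872 -0.053
outer loop
vertex -2.403 -4.09 -2.064
vertex -2.921 -4.332 -2.836
vertex -1.853 -3.755 -2.539
endloop
endfacet
facet normal -0.688 -0.419 0.593
outer loop
vertex -2.403 -4.09 -2.064
vertex -2.909 -3.183 -2.01
vertex -2.921 -4.332 -2.836
endloop
endfacet
facet normal -0.486 0.872 0.053
outer loop
vertex -3.427 -3.425 -2.781
vertex -2.909 -3.183 -2.01
vertex -2.877 -3.09 -3.256
endloop
endfacet
facet normal 0.687 0.419 -0.593
outer loop
vertex -2.359 -2.848 -2.484
vertex -1.853 -3.755 -2.539
vertex -2.877 -3.09 -3.256
endloop
endfacet
facet normal -0.486 0.872 0.053
outer loop
vertex -2.877 -3.09 -3.256
vertex -2.909 -3.183 -2.01
vertex -2.359 -2.848 -2.484
endloop
endfacet
facet normal 0.540 0.252 0.803
outer loop
vertex -2.359 -2.848 -2.484
vertex -2.403 -4.09 -2.064
vertex -1.853 -3.755 -2.539
endloop
endfacet
facet normal 0.539 0.253 0.804
outer loop
vertex -2.909 -3.183 -2.01
vertex -2.403 -4.09 -2.064
vertex -2.359 -2.848 -2.484
endloop
endfacet
facet normal 0.433 0.689 -0.581
outer loop
vertex -2.078 -2.594 -1.593
vertex -2.477 -2.159 -1.374
vertex -1.912 -2.323 -1.148
endloop
endfacet
facet normal 0.659 -0.726 0.196
outer loop
vertex -2.078 -2.594 -1.593
vertex -1.912 -2.323 -1.148
vertex -3.183 -3.281 -0.426
endloop
endfacet
facet normal 0.433 0.689 -0.582
outer loop
vertex -1.912 -2.323 -1.148
vertex -2.477 -2.159 -1.374
vertex -2.171 -1.928 -0.873
endloop
endfacet
facet normal 0.582 -0.172 0.795
outer loop
vertex -1.912 -2.323 -1.148
vertex -2.171 -1.928 -0.873
vertex -3.183 -3.281 -0.426
endloop
endfacet
facet normal 0.432 0.689 -0.582
outer loop
vertex -2.171 -1.928 -0.873
vertex -2.477 -2.159 -1.374
vertex -2.661 -1.707 -0.975
endloop
endfacet
facet normal -0.042 0.341 0.939
outer loop
vertex -2.171 -1.928 -0.873
vertex -2.661 -1.707 -0.975
vertex -3.183 -3.281 -0.426
endloop
endfacet
facet normal 0.433 0.689 -0.581
outer loop
vertex -2.661 -1.707 -0.975
vertex -2.477 -2.159 -1.374
vertex -3.012 -1.825 -1.377
endloop
endfacet
facet normal -0.740 0.427 0.520
outer loop
vertex -2.661 -1.707 -0.975
vertex -3.012 -1.825 -1.377
vertex -3.183 -3.281 -0.426
endloop
endfacet
facet normal 0.433 0.688 -0.582
outer loop
vertex -3.012 -1.825 -1.377
vertex -2.477 -2.159 -1.374
vertex -2.96 -2.195 -1.776
endloop
endfacet
facet normal -0.989 0.020 -0.147
outer loop
vertex -3.012 -1.825 -1.377
vertex -2.96 -2.195 -1.776
vertex -3.183 -3.281 -0.426
endloop
endfacet
facet normal 0.432 0.689 -0.581
outer loop
vertex -2.96 -2.195 -1.776
vertex -2.477 -2.159 -1.374
vertex -2.545 -2.537 -1.873
endloop
endfacet
facet normal -0.601 -0.571 -0.559
outer loop
vertex -2.96 -2.195 -1.776
vertex -2.545 -2.537 -1.873
vertex -3.183 -3.281 -0.426
endloop
endfacet
facet normal 0.433 0.689 -0.581
outer loop
vertex -2.545 -2.537 -1.873
vertex -2.477 -2.159 -1.374
vertex -2.078 -2.594 -1.593
endloop
endfacet
facet normal 0.133 -0.904 -0.406
outer loop
vertex -2.545 -2.537 -1.873
vertex -2.078 -2.594 -1.593
vertex -3.183 -3.281 -0.426
endloop
endfacet

endsolid


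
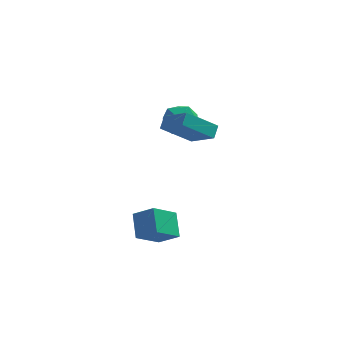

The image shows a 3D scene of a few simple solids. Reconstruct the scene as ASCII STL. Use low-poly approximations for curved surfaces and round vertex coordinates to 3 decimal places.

solid 
facet normal -0.402 0.904 -0.145
outer loop
vertex 2.817 2.156 2.142
vertex 1.851 1.804 2.625
vertex 2.668 2.269 3.262
endloop
endfacet
facet normal 0.306 0.951 -0.055
outer loop
vertex 2.817 2.156 2.142
vertex 2.668 2.269 3.262
vertex 3.67 1.923 2.854
endloop
endfacet
facet normal 0.618 0.553 -0.559
outer loop
vertex 2.817 2.156 2.142
vertex 3.67 1.923 2.854
vertex 3.472 1.245 1.965
endloop
endfacet
facet normal 0.104 0.261 -0.960
outer loop
vertex 2.817 2.156 2.142
vertex 3.472 1.245 1.965
vertex 2.348 1.172 1.823
endloop
endfacet
facet normal -0.526 0.479 -0.703
outer loop
vertex 2.817 2.156 2.142
vertex 2.348 1.172 1.823
vertex 1.851 1.804 2.625
endloop
endfacet
facet normal 0.467 0.668 0.580
outer loop
vertex 3.67 1.923 2.854
vertex 2.668 2.269 3.262
vertex 3.232 1.428 3.777
endloop
endfacet
facet normal -0.677 0.593 0.436
outer loop
vertex 2.668 2.269 3.262
vertex 1.851 1.804 2.625
vertex 2.108 1.355 3.635
endloop
endfacet
facet normal -0.878 -0.096 -0.468
outer loop
vertex 1.851 1.804 2.625
vertex 2.348 1.172 1.823
vertex 1.91 0.677 2.746
endloop
endfacet
facet normal 0.141 -0.447 -0.884
outer loop
vertex 2.348 1.172 1.823
vertex 3.472 1.245 1.965
vertex 2.912 0.331 2.338
endloop
endfacet
facet normal 0.971 0.026 -0.236
outer loop
vertex 3.472 1.245 1.965
vertex 3.67 1.923 2.854
vertex 3.729 0.796 2.975
endloop
endfacet
facet normal -0.104 -0.261 0.960
outer loop
vertex 2.763 0.444 3.458
vertex 3.232 1.428 3.777
vertex 2.108 1.355 3.635
endloop
endfacet
facet normal -0.618 -0.553 0.559
outer loop
vertex 2.763 0.444 3.458
vertex 2.108 1.355 3.635
vertex 1.91 0.677 2.746
endloop
endfacet
facet normal -0.306 -0.951 0.055
outer loop
vertex 2.763 0.444 3.458
vertex 1.91 0.677 2.746
vertex 2.912 0.331 2.338
endloop
endfacet
facet normal 0.402 -0.904 0.145
outer loop
vertex 2.763 0.444 3.458
vertex 2.912 0.331 2.338
vertex 3.729 0.796 2.975
endloop
endfacet
facet normal 0.526 -0.479 0.703
outer loop
vertex 2.763 0.444 3.458
vertex 3.729 0.796 2.975
vertex 3.232 1.428 3.777
endloop
endfacet
facet normal -0.141 0.447 0.884
outer loop
vertex 2.108 1.355 3.635
vertex 3.232 1.428 3.777
vertex 2.668 2.269 3.262
endloop
endfacet
facet normal -0.971 -0.026 0.236
outer loop
vertex 1.91 0.677 2.746
vertex 2.108 1.355 3.635
vertex 1.851 1.804 2.625
endloop
endfacet
facet normal -0.467 -0.668 -0.580
outer loop
vertex 2.912 0.331 2.338
vertex 1.91 0.677 2.746
vertex 2.348 1.172 1.823
endloop
endfacet
facet normal 0.677 -0.593 -0.436
outer loop
vertex 3.729 0.796 2.975
vertex 2.912 0.331 2.338
vertex 3.472 1.245 1.965
endloop
endfacet
facet normal 0.878 0.096 0.468
outer loop
vertex 3.232 1.428 3.777
vertex 3.729 0.796 2.975
vertex 3.67 1.923 2.854
endloop
endfacet
facet normal -0.617 0.587 -0.523
outer loop
vertex 1.831 -1.151 3.707
vertex 2.027 -0.489 4.219
vertex 3.427 -0.624 2.415
endloop
endfacet
facet normal -0.227 -0.771 -0.595
outer loop
vertex 4.613 -1.751 3.421
vertex 1.831 -1.151 3.707
vertex 3.427 -0.624 2.415
endloop
endfacet
facet normal -0.617 0.588 -0.523
outer loop
vertex 3.427 -0.624 2.415
vertex 2.027 -0.489 4.219
vertex 3.623 0.038 2.928
endloop
endfacet
facet normal 0.753 0.249 -0.609
outer loop
vertex 3.623 0.038 2.928
vertex 4.613 -1.751 3.421
vertex 3.427 -0.624 2.415
endloop
endfacet
facet normal -0.753 -0.248 0.609
outer loop
vertex 1.831 -1.151 3.707
vertex 3.213 -1.616 5.225
vertex 2.027 -0.489 4.219
endloop
endfacet
facet normal -0.227 -0.770 -0.596
outer loop
vertex 3.017 -2.278 4.712
vertex 1.831 -1.151 3.707
vertex 4.613 -1.751 3.421
endloop
endfacet
facet normal -0.753 -0.249 0.609
outer loop
vertex 3.017 -2.278 4.712
vertex 3.213 -1.616 5.225
vertex 1.831 -1.151 3.707
endloop
endfacet
facet normal 0.227 0.771 0.595
outer loop
vertex 2.027 -0.489 4.219
vertex 3.213 -1.616 5.225
vertex 3.623 0.038 2.928
endloop
endfacet
facet normal 0.753 0.249 -0.610
outer loop
vertex 4.809 -1.089 3.933
vertex 4.613 -1.751 3.421
vertex 3.623 0.038 2.928
endloop
endfacet
facet normal 0.228 0.770 0.595
outer loop
vertex 3.623 0.038 2.928
vertex 3.213 -1.616 5.225
vertex 4.809 -1.089 3.933
endloop
endfacet
facet normal 0.617 -0.587 0.523
outer loop
vertex 4.809 -1.089 3.933
vertex 3.017 -2.278 4.712
vertex 4.613 -1.751 3.421
endloop
endfacet
facet normal 0.617 -0.588 0.523
outer loop
vertex 3.213 -1.616 5.225
vertex 3.017 -2.278 4.712
vertex 4.809 -1.089 3.933
endloop
endfacet
facet normal -0.783 0.285 -0.552
outer loop
vertex 0.727 -4.508 -2.39
vertex 0.51 -3.273 -1.445
vertex 1.848 -3.494 -3.457
endloop
endfacet
facet normal 0.138 -0.786 -0.602
outer loop
vertex 2.93 -3.887 -2.695
vertex 0.727 -4.508 -2.39
vertex 1.848 -3.494 -3.457
endloop
endfacet
facet normal -0.783 0.285 -0.552
outer loop
vertex 1.848 -3.494 -3.457
vertex 0.51 -3.273 -1.445
vertex 1.631 -2.259 -2.512
endloop
endfacet
facet normal 0.605 0.548 -0.577
outer loop
vertex 1.631 -2.259 -2.512
vertex 2.93 -3.887 -2.695
vertex 1.848 -3.494 -3.457
endloop
endfacet
facet normal -0.605 -0.548 0.577
outer loop
vertex 0.727 -4.508 -2.39
vertex 1.592 -3.666 -0.683
vertex 0.51 -3.273 -1.445
endloop
endfacet
facet normal 0.138 -0.786 -0.602
outer loop
vertex 1.809 -4.901 -1.628
vertex 0.727 -4.508 -2.39
vertex 2.93 -3.887 -2.695
endloop
endfacet
facet normal -0.605 -0.548 0.577
outer loop
vertex 1.809 -4.901 -1.628
vertex 1.592 -3.666 -0.683
vertex 0.727 -4.508 -2.39
endloop
endfacet
facet normal -0.138 0.786 0.602
outer loop
vertex 0.51 -3.273 -1.445
vertex 1.592 -3.666 -0.683
vertex 1.631 -2.259 -2.512
endloop
endfacet
facet normal 0.605 0.548 -0.577
outer loop
vertex 2.713 -2.652 -1.75
vertex 2.93 -3.887 -2.695
vertex 1.631 -2.259 -2.512
endloop
endfacet
facet normal -0.138 0.786 0.602
outer loop
vertex 1.631 -2.259 -2.512
vertex 1.592 -3.666 -0.683
vertex 2.713 -2.652 -1.75
endloop
endfacet
facet normal 0.783 -0.285 0.552
outer loop
vertex 2.713 -2.652 -1.75
vertex 1.809 -4.901 -1.628
vertex 2.93 -3.887 -2.695
endloop
endfacet
facet normal 0.783 -0.285 0.552
outer loop
vertex 1.592 -3.666 -0.683
vertex 1.809 -4.901 -1.628
vertex 2.713 -2.652 -1.75
endloop
endfacet

endsolid


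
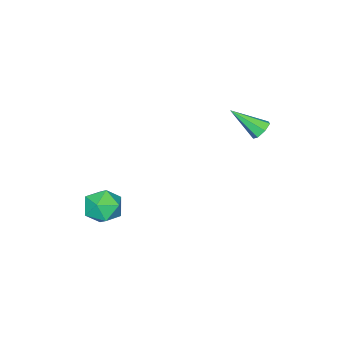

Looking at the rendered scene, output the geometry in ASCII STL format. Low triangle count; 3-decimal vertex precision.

solid 
facet normal -0.332 0.724 -0.604
outer loop
vertex -2.608 1.158 2.955
vertex -3.026 1.332 3.393
vertex -2.435 1.535 3.312
endloop
endfacet
facet normal 0.947 -0.183 -0.266
outer loop
vertex -2.608 1.158 2.955
vertex -2.435 1.535 3.312
vertex -2.394 -0.052 4.547
endloop
endfacet
facet normal -0.332 0.725 -0.604
outer loop
vertex -2.435 1.535 3.312
vertex -3.026 1.332 3.393
vertex -2.707 1.759 3.73
endloop
endfacet
facet normal 0.863 0.324 0.388
outer loop
vertex -2.435 1.535 3.312
vertex -2.707 1.759 3.73
vertex -2.394 -0.052 4.547
endloop
endfacet
facet normal -0.332 0.725 -0.604
outer loop
vertex -2.707 1.759 3.73
vertex -3.026 1.332 3.393
vertex -3.22 1.661 3.894
endloop
endfacet
facet normal 0.199 0.431 0.880
outer loop
vertex -2.707 1.759 3.73
vertex -3.22 1.661 3.894
vertex -2.394 -0.052 4.547
endloop
endfacet
facet normal -0.331 0.725 -0.604
outer loop
vertex -3.22 1.661 3.894
vertex -3.026 1.332 3.393
vertex -3.586 1.316 3.681
endloop
endfacet
facet normal -0.542 0.058 0.838
outer loop
vertex -3.22 1.661 3.894
vertex -3.586 1.316 3.681
vertex -2.394 -0.052 4.547
endloop
endfacet
facet normal -0.331 0.725 -0.604
outer loop
vertex -3.586 1.316 3.681
vertex -3.026 1.332 3.393
vertex -3.531 0.983 3.251
endloop
endfacet
facet normal -0.805 -0.514 0.295
outer loop
vertex -3.586 1.316 3.681
vertex -3.531 0.983 3.251
vertex -2.394 -0.052 4.547
endloop
endfacet
facet normal -0.331 0.725 -0.604
outer loop
vertex -3.531 0.983 3.251
vertex -3.026 1.332 3.393
vertex -3.095 0.913 2.928
endloop
endfacet
facet normal -0.390 -0.855 -0.341
outer loop
vertex -3.531 0.983 3.251
vertex -3.095 0.913 2.928
vertex -2.394 -0.052 4.547
endloop
endfacet
facet normal -0.331 0.725 -0.604
outer loop
vertex -3.095 0.913 2.928
vertex -3.026 1.332 3.393
vertex -2.608 1.158 2.955
endloop
endfacet
facet normal 0.389 -0.708 -0.590
outer loop
vertex -3.095 0.913 2.928
vertex -2.608 1.158 2.955
vertex -2.394 -0.052 4.547
endloop
endfacet
facet normal -0.536 0.494 0.685
outer loop
vertex 2.373 -2.823 -0.129
vertex 3.055 -3.142 0.635
vertex 3.23 -2.224 0.109
endloop
endfacet
facet normal -0.581 0.812 0.048
outer loop
vertex 2.373 -2.823 -0.129
vertex 3.23 -2.224 0.109
vertex 2.944 -2.368 -0.915
endloop
endfacet
facet normal -0.844 0.338 -0.417
outer loop
vertex 2.373 -2.823 -0.129
vertex 2.944 -2.368 -0.915
vertex 2.592 -3.376 -1.021
endloop
endfacet
facet normal -0.960 -0.272 -0.067
outer loop
vertex 2.373 -2.823 -0.129
vertex 2.592 -3.376 -1.021
vertex 2.661 -3.854 -0.064
endloop
endfacet
facet normal -0.770 -0.176 0.614
outer loop
vertex 2.373 -2.823 -0.129
vertex 2.661 -3.854 -0.064
vertex 3.055 -3.142 0.635
endloop
endfacet
facet normal 0.079 0.984 -0.161
outer loop
vertex 2.944 -2.368 -0.915
vertex 3.23 -2.224 0.109
vertex 3.979 -2.406 -0.636
endloop
endfacet
facet normal 0.153 0.469 0.870
outer loop
vertex 3.23 -2.224 0.109
vertex 3.055 -3.142 0.635
vertex 4.048 -2.884 0.321
endloop
endfacet
facet normal -0.226 -0.616 0.755
outer loop
vertex 3.055 -3.142 0.635
vertex 2.661 -3.854 -0.064
vertex 3.696 -3.892 0.215
endloop
endfacet
facet normal -0.533 -0.772 -0.347
outer loop
vertex 2.661 -3.854 -0.064
vertex 2.592 -3.376 -1.021
vertex 3.41 -4.036 -0.809
endloop
endfacet
facet normal -0.345 0.217 -0.913
outer loop
vertex 2.592 -3.376 -1.021
vertex 2.944 -2.368 -0.915
vertex 3.585 -3.118 -1.335
endloop
endfacet
facet normal 0.960 0.272 0.067
outer loop
vertex 4.267 -3.437 -0.571
vertex 3.979 -2.406 -0.636
vertex 4.048 -2.884 0.321
endloop
endfacet
facet normal 0.844 -0.338 0.417
outer loop
vertex 4.267 -3.437 -0.571
vertex 4.048 -2.884 0.321
vertex 3.696 -3.892 0.215
endloop
endfacet
facet normal 0.581 -0.812 -0.048
outer loop
vertex 4.267 -3.437 -0.571
vertex 3.696 -3.892 0.215
vertex 3.41 -4.036 -0.809
endloop
endfacet
facet normal 0.536 -0.494 -0.685
outer loop
vertex 4.267 -3.437 -0.571
vertex 3.41 -4.036 -0.809
vertex 3.585 -3.118 -1.335
endloop
endfacet
facet normal 0.770 0.176 -0.614
outer loop
vertex 4.267 -3.437 -0.571
vertex 3.585 -3.118 -1.335
vertex 3.979 -2.406 -0.636
endloop
endfacet
facet normal 0.533 0.772 0.347
outer loop
vertex 4.048 -2.884 0.321
vertex 3.979 -2.406 -0.636
vertex 3.23 -2.224 0.109
endloop
endfacet
facet normal 0.345 -0.217 0.913
outer loop
vertex 3.696 -3.892 0.215
vertex 4.048 -2.884 0.321
vertex 3.055 -3.142 0.635
endloop
endfacet
facet normal -0.079 -0.984 0.161
outer loop
vertex 3.41 -4.036 -0.809
vertex 3.696 -3.892 0.215
vertex 2.661 -3.854 -0.064
endloop
endfacet
facet normal -0.153 -0.469 -0.870
outer loop
vertex 3.585 -3.118 -1.335
vertex 3.41 -4.036 -0.809
vertex 2.592 -3.376 -1.021
endloop
endfacet
facet normal 0.226 0.616 -0.755
outer loop
vertex 3.979 -2.406 -0.636
vertex 3.585 -3.118 -1.335
vertex 2.944 -2.368 -0.915
endloop
endfacet

endsolid


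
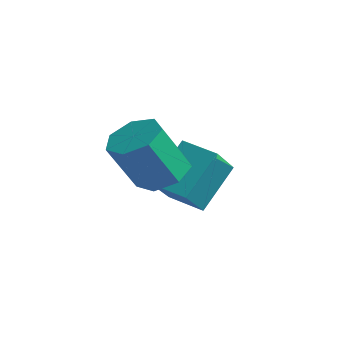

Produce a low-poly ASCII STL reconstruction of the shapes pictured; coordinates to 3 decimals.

solid 
facet normal 0.193 0.437 -0.878
outer loop
vertex 4.474 0.915 2.937
vertex 3.528 1.198 2.87
vertex 4.29 1.681 3.278
endloop
endfacet
facet normal 0.957 0.112 0.266
outer loop
vertex 4.474 0.915 2.937
vertex 4.29 1.681 3.278
vertex 4.078 0.019 4.738
endloop
endfacet
facet normal 0.957 0.113 0.267
outer loop
vertex 4.078 0.019 4.738
vertex 4.29 1.681 3.278
vertex 3.893 0.785 5.078
endloop
endfacet
facet normal -0.194 -0.437 0.878
outer loop
vertex 4.078 0.019 4.738
vertex 3.893 0.785 5.078
vertex 3.132 0.302 4.67
endloop
endfacet
facet normal 0.194 0.436 -0.879
outer loop
vertex 4.29 1.681 3.278
vertex 3.528 1.198 2.87
vertex 3.532 2.084 3.311
endloop
endfacet
facet normal 0.429 0.767 0.477
outer loop
vertex 4.29 1.681 3.278
vertex 3.532 2.084 3.311
vertex 3.893 0.785 5.078
endloop
endfacet
facet normal 0.429 0.767 0.476
outer loop
vertex 3.893 0.785 5.078
vertex 3.532 2.084 3.311
vertex 3.135 1.188 5.112
endloop
endfacet
facet normal -0.193 -0.437 0.878
outer loop
vertex 3.893 0.785 5.078
vertex 3.135 1.188 5.112
vertex 3.132 0.302 4.67
endloop
endfacet
facet normal 0.194 0.436 -0.879
outer loop
vertex 3.532 2.084 3.311
vertex 3.528 1.198 2.87
vertex 2.771 1.82 3.012
endloop
endfacet
facet normal -0.422 0.845 0.328
outer loop
vertex 3.532 2.084 3.311
vertex 2.771 1.82 3.012
vertex 3.135 1.188 5.112
endloop
endfacet
facet normal -0.422 0.845 0.328
outer loop
vertex 3.135 1.188 5.112
vertex 2.771 1.82 3.012
vertex 2.375 0.924 4.813
endloop
endfacet
facet normal -0.194 -0.437 0.878
outer loop
vertex 3.135 1.188 5.112
vertex 2.375 0.924 4.813
vertex 3.132 0.302 4.67
endloop
endfacet
facet normal 0.194 0.436 -0.879
outer loop
vertex 2.771 1.82 3.012
vertex 3.528 1.198 2.87
vertex 2.58 1.087 2.606
endloop
endfacet
facet normal -0.956 0.286 -0.068
outer loop
vertex 2.771 1.82 3.012
vertex 2.58 1.087 2.606
vertex 2.375 0.924 4.813
endloop
endfacet
facet normal -0.956 0.286 -0.068
outer loop
vertex 2.375 0.924 4.813
vertex 2.58 1.087 2.606
vertex 2.184 0.191 4.407
endloop
endfacet
facet normal -0.193 -0.437 0.879
outer loop
vertex 2.375 0.924 4.813
vertex 2.184 0.191 4.407
vertex 3.132 0.302 4.67
endloop
endfacet
facet normal 0.193 0.438 -0.878
outer loop
vertex 2.58 1.087 2.606
vertex 3.528 1.198 2.87
vertex 3.104 0.438 2.398
endloop
endfacet
facet normal -0.769 -0.489 -0.412
outer loop
vertex 2.58 1.087 2.606
vertex 3.104 0.438 2.398
vertex 2.184 0.191 4.407
endloop
endfacet
facet normal -0.769 -0.488 -0.412
outer loop
vertex 2.184 0.191 4.407
vertex 3.104 0.438 2.398
vertex 2.707 -0.458 4.199
endloop
endfacet
facet normal -0.193 -0.437 0.879
outer loop
vertex 2.184 0.191 4.407
vertex 2.707 -0.458 4.199
vertex 3.132 0.302 4.67
endloop
endfacet
facet normal 0.193 0.438 -0.878
outer loop
vertex 3.104 0.438 2.398
vertex 3.528 1.198 2.87
vertex 3.946 0.361 2.545
endloop
endfacet
facet normal -0.004 -0.895 -0.446
outer loop
vertex 3.104 0.438 2.398
vertex 3.946 0.361 2.545
vertex 2.707 -0.458 4.199
endloop
endfacet
facet normal -0.004 -0.895 -0.446
outer loop
vertex 2.707 -0.458 4.199
vertex 3.946 0.361 2.545
vertex 3.55 -0.535 4.346
endloop
endfacet
facet normal -0.193 -0.437 0.879
outer loop
vertex 2.707 -0.458 4.199
vertex 3.55 -0.535 4.346
vertex 3.132 0.302 4.67
endloop
endfacet
facet normal 0.193 0.437 -0.878
outer loop
vertex 3.946 0.361 2.545
vertex 3.528 1.198 2.87
vertex 4.474 0.915 2.937
endloop
endfacet
facet normal 0.765 -0.627 -0.144
outer loop
vertex 3.946 0.361 2.545
vertex 4.474 0.915 2.937
vertex 3.55 -0.535 4.346
endloop
endfacet
facet normal 0.765 -0.627 -0.144
outer loop
vertex 3.55 -0.535 4.346
vertex 4.474 0.915 2.937
vertex 4.078 0.019 4.738
endloop
endfacet
facet normal -0.194 -0.437 0.878
outer loop
vertex 3.55 -0.535 4.346
vertex 4.078 0.019 4.738
vertex 3.132 0.302 4.67
endloop
endfacet
facet normal -0.970 -0.185 0.157
outer loop
vertex 2.298 3.254 3.105
vertex 1.858 4.487 1.841
vertex 2.342 1.802 1.673
endloop
endfacet
facet normal 0.241 -0.678 0.695
outer loop
vertex 3.662 2.053 1.459
vertex 2.298 3.254 3.105
vertex 2.342 1.802 1.673
endloop
endfacet
facet normal -0.970 -0.185 0.157
outer loop
vertex 2.342 1.802 1.673
vertex 1.858 4.487 1.841
vertex 1.902 3.035 0.409
endloop
endfacet
facet normal 0.022 -0.712 -0.702
outer loop
vertex 1.902 3.035 0.409
vertex 3.662 2.053 1.459
vertex 2.342 1.802 1.673
endloop
endfacet
facet normal -0.022 0.712 0.702
outer loop
vertex 2.298 3.254 3.105
vertex 3.178 4.738 1.627
vertex 1.858 4.487 1.841
endloop
endfacet
facet normal 0.241 -0.678 0.695
outer loop
vertex 3.618 3.505 2.891
vertex 2.298 3.254 3.105
vertex 3.662 2.053 1.459
endloop
endfacet
facet normal -0.022 0.712 0.702
outer loop
vertex 3.618 3.505 2.891
vertex 3.178 4.738 1.627
vertex 2.298 3.254 3.105
endloop
endfacet
facet normal -0.241 0.678 -0.695
outer loop
vertex 1.858 4.487 1.841
vertex 3.178 4.738 1.627
vertex 1.902 3.035 0.409
endloop
endfacet
facet normal 0.022 -0.712 -0.702
outer loop
vertex 3.222 3.286 0.195
vertex 3.662 2.053 1.459
vertex 1.902 3.035 0.409
endloop
endfacet
facet normal -0.241 0.678 -0.695
outer loop
vertex 1.902 3.035 0.409
vertex 3.178 4.738 1.627
vertex 3.222 3.286 0.195
endloop
endfacet
facet normal 0.970 0.185 -0.157
outer loop
vertex 3.222 3.286 0.195
vertex 3.618 3.505 2.891
vertex 3.662 2.053 1.459
endloop
endfacet
facet normal 0.970 0.185 -0.157
outer loop
vertex 3.178 4.738 1.627
vertex 3.618 3.505 2.891
vertex 3.222 3.286 0.195
endloop
endfacet

endsolid
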